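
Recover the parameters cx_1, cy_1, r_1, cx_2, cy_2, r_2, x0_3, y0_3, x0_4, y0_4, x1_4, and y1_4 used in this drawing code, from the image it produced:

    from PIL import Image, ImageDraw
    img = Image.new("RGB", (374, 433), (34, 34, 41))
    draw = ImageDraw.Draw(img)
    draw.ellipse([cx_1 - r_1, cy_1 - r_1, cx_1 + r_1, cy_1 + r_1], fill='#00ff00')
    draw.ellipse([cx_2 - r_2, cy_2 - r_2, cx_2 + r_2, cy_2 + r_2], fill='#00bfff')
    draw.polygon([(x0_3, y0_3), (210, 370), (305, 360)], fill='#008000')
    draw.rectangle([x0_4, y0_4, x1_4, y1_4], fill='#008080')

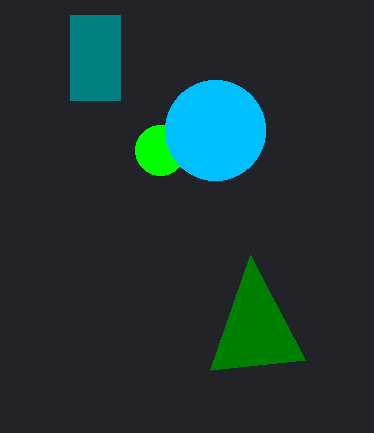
cx_1 = 160
cy_1 = 150
r_1 = 25
cx_2 = 215
cy_2 = 130
r_2 = 50
x0_3 = 250
y0_3 = 255
x0_4 = 70
y0_4 = 15
x1_4 = 120
y1_4 = 100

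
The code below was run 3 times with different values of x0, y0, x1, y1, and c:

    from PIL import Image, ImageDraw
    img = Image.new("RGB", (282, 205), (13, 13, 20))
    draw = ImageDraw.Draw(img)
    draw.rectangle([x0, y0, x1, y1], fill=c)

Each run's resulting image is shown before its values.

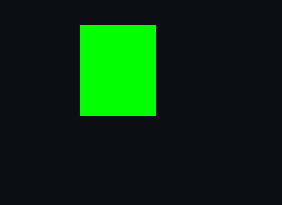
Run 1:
x0 = 80
y0 = 25
x1 = 155
y1 = 115
c = 'lime'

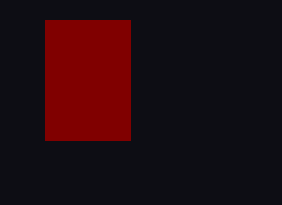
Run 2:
x0 = 45; y0 = 20; x1 = 130; y1 = 140; c = 'maroon'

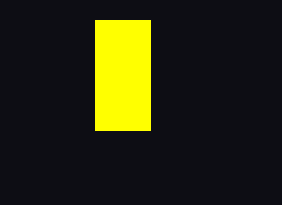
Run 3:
x0 = 95; y0 = 20; x1 = 150; y1 = 130; c = 'yellow'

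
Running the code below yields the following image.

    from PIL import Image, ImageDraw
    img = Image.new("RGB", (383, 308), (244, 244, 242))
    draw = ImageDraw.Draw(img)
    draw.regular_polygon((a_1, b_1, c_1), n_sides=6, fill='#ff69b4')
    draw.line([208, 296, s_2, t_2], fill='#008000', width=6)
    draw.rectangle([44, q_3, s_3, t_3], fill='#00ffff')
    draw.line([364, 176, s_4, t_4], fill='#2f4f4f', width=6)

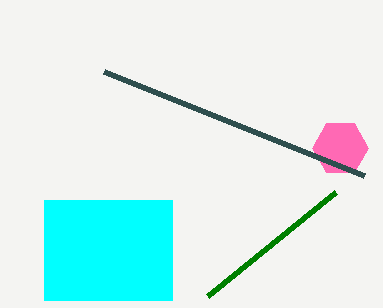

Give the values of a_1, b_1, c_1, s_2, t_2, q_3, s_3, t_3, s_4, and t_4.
a_1 = 340, b_1 = 148, c_1 = 28, s_2 = 336, t_2 = 192, q_3 = 200, s_3 = 172, t_3 = 300, s_4 = 104, t_4 = 72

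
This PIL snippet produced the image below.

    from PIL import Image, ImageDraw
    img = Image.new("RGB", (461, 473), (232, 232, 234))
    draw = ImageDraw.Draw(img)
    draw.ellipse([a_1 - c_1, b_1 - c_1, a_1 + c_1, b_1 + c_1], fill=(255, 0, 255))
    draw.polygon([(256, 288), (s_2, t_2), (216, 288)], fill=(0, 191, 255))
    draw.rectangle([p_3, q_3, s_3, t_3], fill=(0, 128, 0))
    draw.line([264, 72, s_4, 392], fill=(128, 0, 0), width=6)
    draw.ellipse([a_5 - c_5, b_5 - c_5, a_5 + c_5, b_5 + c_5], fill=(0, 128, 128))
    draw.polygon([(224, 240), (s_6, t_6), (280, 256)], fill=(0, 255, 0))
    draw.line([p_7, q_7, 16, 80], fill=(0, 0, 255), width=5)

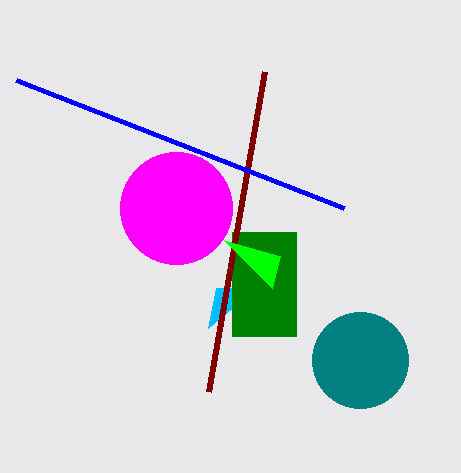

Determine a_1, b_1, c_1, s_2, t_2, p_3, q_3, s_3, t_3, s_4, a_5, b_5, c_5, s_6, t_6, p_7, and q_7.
a_1 = 176, b_1 = 208, c_1 = 56, s_2 = 208, t_2 = 328, p_3 = 232, q_3 = 232, s_3 = 296, t_3 = 336, s_4 = 208, a_5 = 360, b_5 = 360, c_5 = 48, s_6 = 272, t_6 = 288, p_7 = 344, q_7 = 208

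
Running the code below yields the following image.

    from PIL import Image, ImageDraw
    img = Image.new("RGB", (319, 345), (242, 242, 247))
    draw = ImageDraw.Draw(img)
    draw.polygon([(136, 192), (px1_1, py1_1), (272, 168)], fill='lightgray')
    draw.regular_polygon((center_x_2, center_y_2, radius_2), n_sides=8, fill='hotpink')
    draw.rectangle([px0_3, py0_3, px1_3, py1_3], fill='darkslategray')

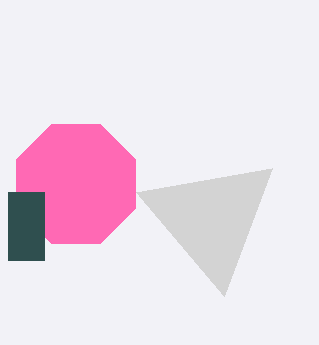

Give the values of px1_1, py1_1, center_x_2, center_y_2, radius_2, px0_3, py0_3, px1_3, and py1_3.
px1_1 = 224; py1_1 = 296; center_x_2 = 76; center_y_2 = 184; radius_2 = 64; px0_3 = 8; py0_3 = 192; px1_3 = 44; py1_3 = 260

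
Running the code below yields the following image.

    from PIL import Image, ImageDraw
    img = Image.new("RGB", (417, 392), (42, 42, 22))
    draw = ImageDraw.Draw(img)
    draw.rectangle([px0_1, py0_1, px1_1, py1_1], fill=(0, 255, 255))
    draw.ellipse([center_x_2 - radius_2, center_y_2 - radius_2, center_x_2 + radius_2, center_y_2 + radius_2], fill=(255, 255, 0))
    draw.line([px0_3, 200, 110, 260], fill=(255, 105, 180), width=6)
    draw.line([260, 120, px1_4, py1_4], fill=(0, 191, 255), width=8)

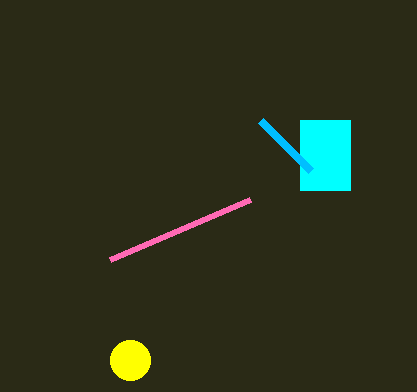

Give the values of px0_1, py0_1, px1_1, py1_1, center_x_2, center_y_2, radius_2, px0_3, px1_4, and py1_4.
px0_1 = 300; py0_1 = 120; px1_1 = 350; py1_1 = 190; center_x_2 = 130; center_y_2 = 360; radius_2 = 20; px0_3 = 250; px1_4 = 310; py1_4 = 170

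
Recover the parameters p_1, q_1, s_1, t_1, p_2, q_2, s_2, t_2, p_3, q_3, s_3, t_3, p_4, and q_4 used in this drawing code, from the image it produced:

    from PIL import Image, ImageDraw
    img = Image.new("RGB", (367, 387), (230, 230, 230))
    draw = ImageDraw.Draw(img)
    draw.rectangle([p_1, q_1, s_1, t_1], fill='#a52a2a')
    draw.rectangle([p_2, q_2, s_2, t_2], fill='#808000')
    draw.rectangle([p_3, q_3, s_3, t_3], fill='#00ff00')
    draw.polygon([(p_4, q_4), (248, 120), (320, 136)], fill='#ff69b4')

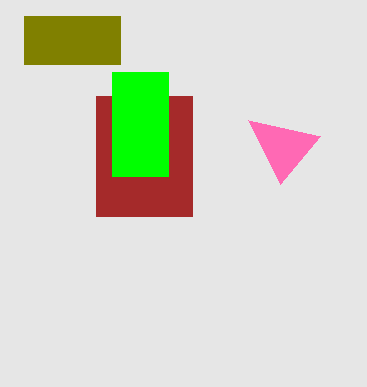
p_1 = 96, q_1 = 96, s_1 = 192, t_1 = 216, p_2 = 24, q_2 = 16, s_2 = 120, t_2 = 64, p_3 = 112, q_3 = 72, s_3 = 168, t_3 = 176, p_4 = 280, q_4 = 184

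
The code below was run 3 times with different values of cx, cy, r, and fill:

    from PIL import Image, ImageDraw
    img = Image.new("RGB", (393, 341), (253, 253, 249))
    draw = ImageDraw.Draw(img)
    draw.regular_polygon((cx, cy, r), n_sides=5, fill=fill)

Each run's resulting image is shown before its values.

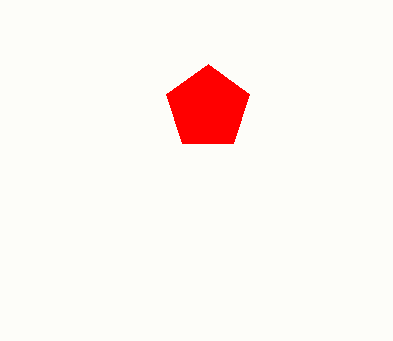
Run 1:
cx = 208, cy = 108, r = 44, fill = 'red'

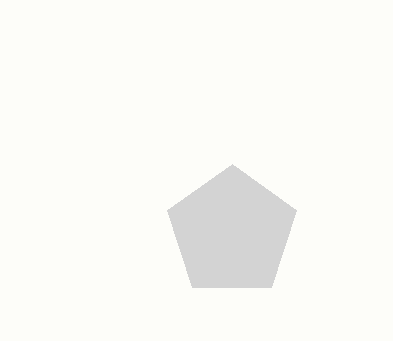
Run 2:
cx = 232, cy = 232, r = 68, fill = 'lightgray'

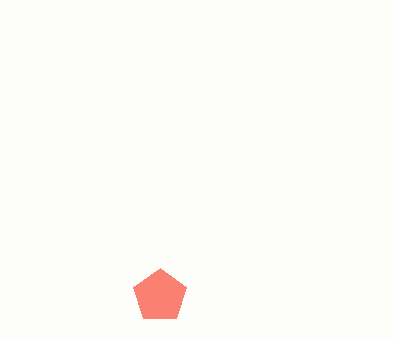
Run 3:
cx = 160; cy = 296; r = 28; fill = 'salmon'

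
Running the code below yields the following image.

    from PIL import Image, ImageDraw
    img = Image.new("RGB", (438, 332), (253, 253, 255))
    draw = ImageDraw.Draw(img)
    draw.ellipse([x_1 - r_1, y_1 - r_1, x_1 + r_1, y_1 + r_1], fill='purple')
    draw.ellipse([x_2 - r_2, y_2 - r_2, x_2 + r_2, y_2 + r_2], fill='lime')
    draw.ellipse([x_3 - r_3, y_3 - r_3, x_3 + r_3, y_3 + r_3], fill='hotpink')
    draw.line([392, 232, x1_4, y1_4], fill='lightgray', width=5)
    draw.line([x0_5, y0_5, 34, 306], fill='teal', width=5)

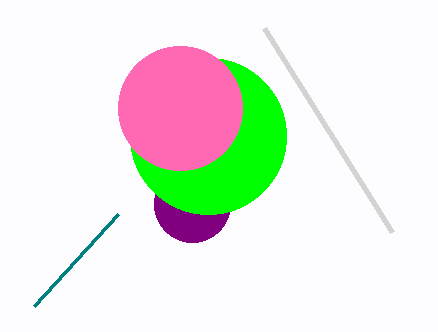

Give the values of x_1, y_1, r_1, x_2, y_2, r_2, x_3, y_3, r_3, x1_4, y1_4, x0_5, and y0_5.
x_1 = 192
y_1 = 204
r_1 = 38
x_2 = 208
y_2 = 136
r_2 = 78
x_3 = 180
y_3 = 108
r_3 = 62
x1_4 = 264
y1_4 = 28
x0_5 = 118
y0_5 = 214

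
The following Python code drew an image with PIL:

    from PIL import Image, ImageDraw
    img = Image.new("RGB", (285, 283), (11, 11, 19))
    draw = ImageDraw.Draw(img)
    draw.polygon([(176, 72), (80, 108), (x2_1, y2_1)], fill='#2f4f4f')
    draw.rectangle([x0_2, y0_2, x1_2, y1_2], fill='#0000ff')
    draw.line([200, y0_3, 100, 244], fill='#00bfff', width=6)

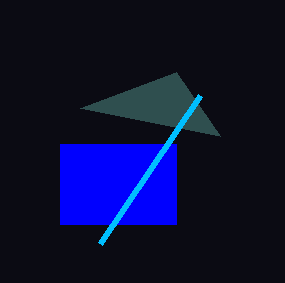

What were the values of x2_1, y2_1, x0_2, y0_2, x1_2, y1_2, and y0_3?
x2_1 = 220, y2_1 = 136, x0_2 = 60, y0_2 = 144, x1_2 = 176, y1_2 = 224, y0_3 = 96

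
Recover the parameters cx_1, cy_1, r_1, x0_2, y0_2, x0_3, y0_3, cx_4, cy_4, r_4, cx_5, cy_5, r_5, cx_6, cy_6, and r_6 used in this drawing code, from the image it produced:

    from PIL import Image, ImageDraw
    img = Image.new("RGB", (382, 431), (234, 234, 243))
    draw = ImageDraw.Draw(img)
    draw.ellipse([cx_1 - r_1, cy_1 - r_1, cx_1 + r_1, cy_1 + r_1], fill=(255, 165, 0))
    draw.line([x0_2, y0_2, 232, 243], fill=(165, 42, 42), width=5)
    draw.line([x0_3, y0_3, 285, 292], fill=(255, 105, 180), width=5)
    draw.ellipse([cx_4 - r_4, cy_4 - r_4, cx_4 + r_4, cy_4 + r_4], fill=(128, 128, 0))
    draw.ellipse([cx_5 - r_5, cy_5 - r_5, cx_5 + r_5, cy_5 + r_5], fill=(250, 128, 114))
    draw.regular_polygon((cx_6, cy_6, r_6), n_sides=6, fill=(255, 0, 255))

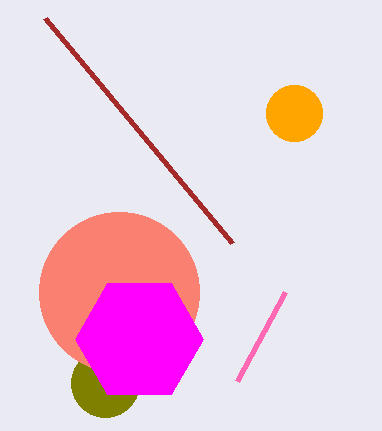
cx_1 = 294
cy_1 = 113
r_1 = 28
x0_2 = 45
y0_2 = 18
x0_3 = 237
y0_3 = 381
cx_4 = 105
cy_4 = 383
r_4 = 34
cx_5 = 119
cy_5 = 292
r_5 = 80
cx_6 = 139
cy_6 = 339
r_6 = 64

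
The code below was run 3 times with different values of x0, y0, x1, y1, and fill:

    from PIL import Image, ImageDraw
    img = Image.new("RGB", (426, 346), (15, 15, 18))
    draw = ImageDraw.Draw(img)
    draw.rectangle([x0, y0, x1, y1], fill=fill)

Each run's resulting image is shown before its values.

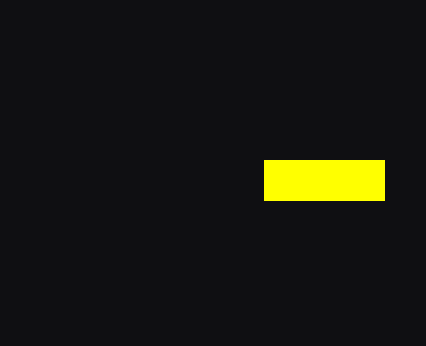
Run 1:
x0 = 264, y0 = 160, x1 = 384, y1 = 200, fill = 'yellow'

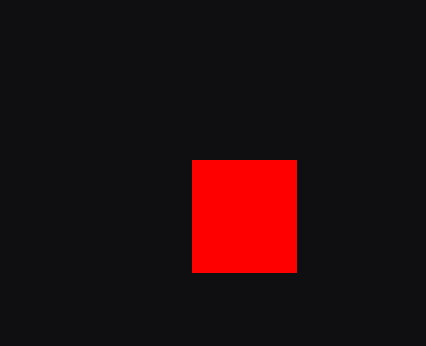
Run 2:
x0 = 192; y0 = 160; x1 = 296; y1 = 272; fill = 'red'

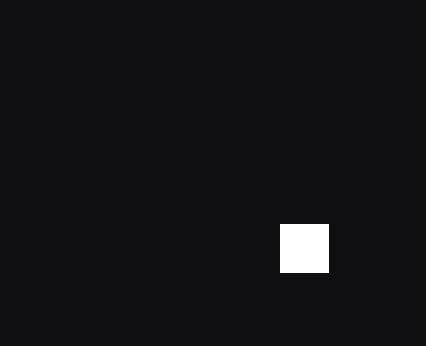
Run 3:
x0 = 280; y0 = 224; x1 = 328; y1 = 272; fill = 'white'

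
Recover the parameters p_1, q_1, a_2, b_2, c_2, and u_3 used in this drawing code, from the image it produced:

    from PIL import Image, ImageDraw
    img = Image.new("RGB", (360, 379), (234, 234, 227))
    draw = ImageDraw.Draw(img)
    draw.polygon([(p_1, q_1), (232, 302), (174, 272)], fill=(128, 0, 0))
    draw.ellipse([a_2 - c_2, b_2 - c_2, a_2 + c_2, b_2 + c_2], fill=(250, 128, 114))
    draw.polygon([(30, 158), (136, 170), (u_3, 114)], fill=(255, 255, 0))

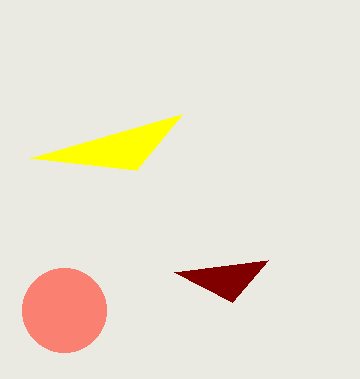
p_1 = 268
q_1 = 260
a_2 = 64
b_2 = 310
c_2 = 42
u_3 = 182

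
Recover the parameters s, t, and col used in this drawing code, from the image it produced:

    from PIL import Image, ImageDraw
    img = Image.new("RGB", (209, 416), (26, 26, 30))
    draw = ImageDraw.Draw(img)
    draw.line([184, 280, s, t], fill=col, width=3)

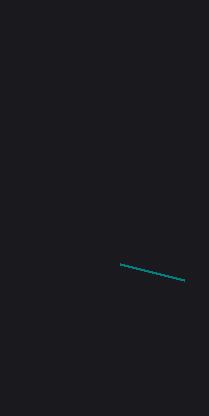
s = 120, t = 264, col = 'teal'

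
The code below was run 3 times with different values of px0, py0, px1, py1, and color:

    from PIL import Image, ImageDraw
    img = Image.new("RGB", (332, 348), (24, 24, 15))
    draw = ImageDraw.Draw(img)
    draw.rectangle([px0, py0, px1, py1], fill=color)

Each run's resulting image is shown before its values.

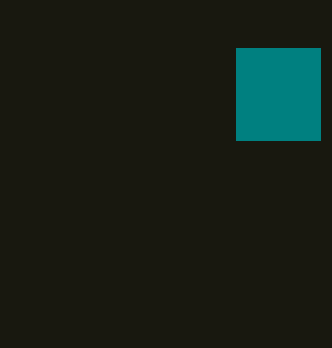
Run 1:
px0 = 236, py0 = 48, px1 = 320, py1 = 140, color = 'teal'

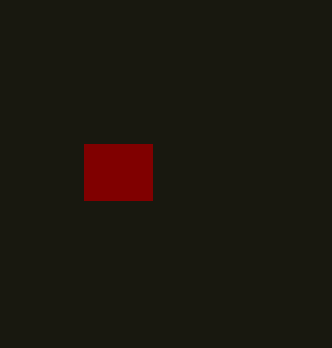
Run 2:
px0 = 84; py0 = 144; px1 = 152; py1 = 200; color = 'maroon'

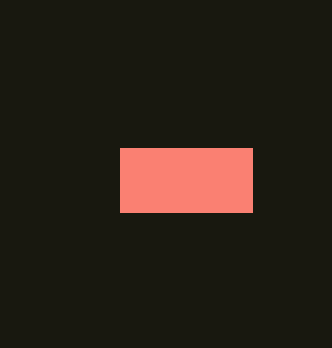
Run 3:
px0 = 120
py0 = 148
px1 = 252
py1 = 212
color = 'salmon'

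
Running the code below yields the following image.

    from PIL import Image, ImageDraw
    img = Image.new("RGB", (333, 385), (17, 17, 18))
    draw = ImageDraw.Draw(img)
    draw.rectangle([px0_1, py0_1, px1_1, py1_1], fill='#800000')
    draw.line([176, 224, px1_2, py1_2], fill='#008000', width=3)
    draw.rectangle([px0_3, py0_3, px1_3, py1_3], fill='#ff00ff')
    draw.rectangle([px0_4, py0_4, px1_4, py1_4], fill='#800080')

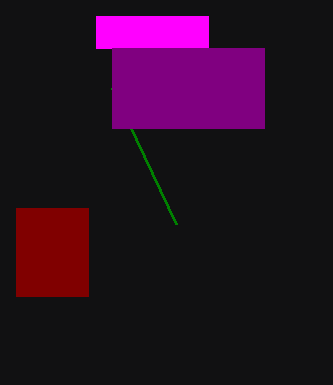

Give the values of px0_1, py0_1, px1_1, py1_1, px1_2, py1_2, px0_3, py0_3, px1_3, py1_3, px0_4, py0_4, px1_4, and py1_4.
px0_1 = 16; py0_1 = 208; px1_1 = 88; py1_1 = 296; px1_2 = 112; py1_2 = 88; px0_3 = 96; py0_3 = 16; px1_3 = 208; py1_3 = 48; px0_4 = 112; py0_4 = 48; px1_4 = 264; py1_4 = 128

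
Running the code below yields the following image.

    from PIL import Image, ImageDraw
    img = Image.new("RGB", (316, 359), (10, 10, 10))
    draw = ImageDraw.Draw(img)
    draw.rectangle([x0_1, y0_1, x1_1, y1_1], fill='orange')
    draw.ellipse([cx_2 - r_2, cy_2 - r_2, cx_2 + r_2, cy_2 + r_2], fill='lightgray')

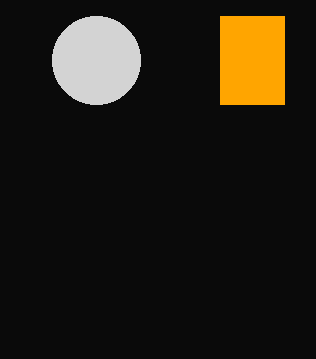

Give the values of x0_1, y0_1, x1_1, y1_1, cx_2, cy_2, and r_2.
x0_1 = 220; y0_1 = 16; x1_1 = 284; y1_1 = 104; cx_2 = 96; cy_2 = 60; r_2 = 44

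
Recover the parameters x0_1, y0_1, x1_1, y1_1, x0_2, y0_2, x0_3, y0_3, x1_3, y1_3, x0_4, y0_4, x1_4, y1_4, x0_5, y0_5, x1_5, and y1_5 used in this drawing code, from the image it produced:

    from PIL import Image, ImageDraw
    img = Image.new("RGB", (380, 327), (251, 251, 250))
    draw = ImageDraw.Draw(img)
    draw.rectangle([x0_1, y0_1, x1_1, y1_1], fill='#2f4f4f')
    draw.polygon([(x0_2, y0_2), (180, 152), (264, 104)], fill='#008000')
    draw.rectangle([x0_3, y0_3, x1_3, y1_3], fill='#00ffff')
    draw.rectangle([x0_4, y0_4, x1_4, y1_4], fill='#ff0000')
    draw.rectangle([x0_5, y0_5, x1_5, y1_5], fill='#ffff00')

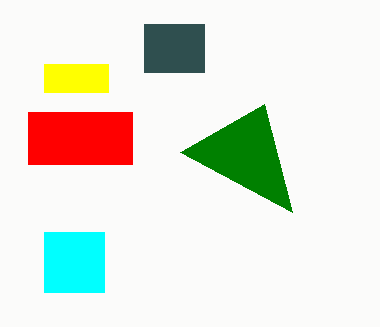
x0_1 = 144
y0_1 = 24
x1_1 = 204
y1_1 = 72
x0_2 = 292
y0_2 = 212
x0_3 = 44
y0_3 = 232
x1_3 = 104
y1_3 = 292
x0_4 = 28
y0_4 = 112
x1_4 = 132
y1_4 = 164
x0_5 = 44
y0_5 = 64
x1_5 = 108
y1_5 = 92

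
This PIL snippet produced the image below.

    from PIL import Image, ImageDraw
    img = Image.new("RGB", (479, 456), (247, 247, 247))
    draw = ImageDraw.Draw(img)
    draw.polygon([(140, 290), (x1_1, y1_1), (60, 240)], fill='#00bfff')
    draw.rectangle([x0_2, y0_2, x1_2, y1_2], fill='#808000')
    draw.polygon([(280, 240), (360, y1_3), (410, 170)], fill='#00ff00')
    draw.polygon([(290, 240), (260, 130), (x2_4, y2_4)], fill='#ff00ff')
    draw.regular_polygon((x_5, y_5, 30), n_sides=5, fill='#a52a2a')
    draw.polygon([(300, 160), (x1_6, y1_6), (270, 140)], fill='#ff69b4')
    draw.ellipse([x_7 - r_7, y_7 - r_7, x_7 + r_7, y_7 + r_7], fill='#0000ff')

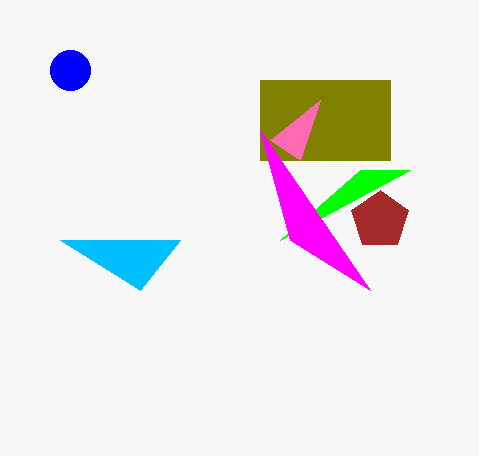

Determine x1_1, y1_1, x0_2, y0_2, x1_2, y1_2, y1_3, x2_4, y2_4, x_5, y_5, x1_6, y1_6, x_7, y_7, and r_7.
x1_1 = 180
y1_1 = 240
x0_2 = 260
y0_2 = 80
x1_2 = 390
y1_2 = 160
y1_3 = 170
x2_4 = 370
y2_4 = 290
x_5 = 380
y_5 = 220
x1_6 = 320
y1_6 = 100
x_7 = 70
y_7 = 70
r_7 = 20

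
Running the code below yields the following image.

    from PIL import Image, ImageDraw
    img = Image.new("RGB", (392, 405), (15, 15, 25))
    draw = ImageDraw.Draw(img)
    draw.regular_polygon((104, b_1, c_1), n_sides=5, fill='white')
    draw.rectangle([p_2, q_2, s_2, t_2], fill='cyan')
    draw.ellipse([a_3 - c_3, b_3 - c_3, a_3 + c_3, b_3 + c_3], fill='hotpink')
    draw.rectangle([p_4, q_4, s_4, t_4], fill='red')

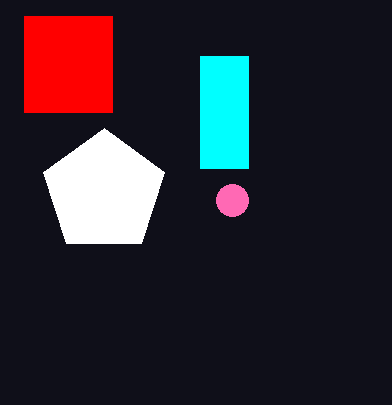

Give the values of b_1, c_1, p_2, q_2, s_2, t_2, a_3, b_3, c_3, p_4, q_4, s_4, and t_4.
b_1 = 192, c_1 = 64, p_2 = 200, q_2 = 56, s_2 = 248, t_2 = 168, a_3 = 232, b_3 = 200, c_3 = 16, p_4 = 24, q_4 = 16, s_4 = 112, t_4 = 112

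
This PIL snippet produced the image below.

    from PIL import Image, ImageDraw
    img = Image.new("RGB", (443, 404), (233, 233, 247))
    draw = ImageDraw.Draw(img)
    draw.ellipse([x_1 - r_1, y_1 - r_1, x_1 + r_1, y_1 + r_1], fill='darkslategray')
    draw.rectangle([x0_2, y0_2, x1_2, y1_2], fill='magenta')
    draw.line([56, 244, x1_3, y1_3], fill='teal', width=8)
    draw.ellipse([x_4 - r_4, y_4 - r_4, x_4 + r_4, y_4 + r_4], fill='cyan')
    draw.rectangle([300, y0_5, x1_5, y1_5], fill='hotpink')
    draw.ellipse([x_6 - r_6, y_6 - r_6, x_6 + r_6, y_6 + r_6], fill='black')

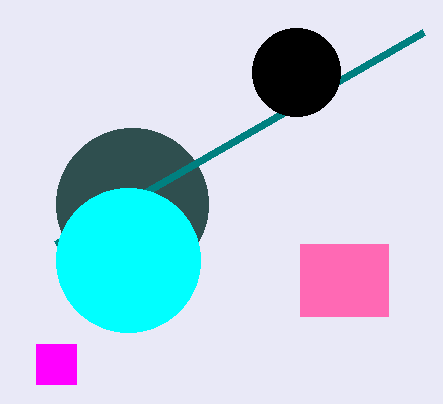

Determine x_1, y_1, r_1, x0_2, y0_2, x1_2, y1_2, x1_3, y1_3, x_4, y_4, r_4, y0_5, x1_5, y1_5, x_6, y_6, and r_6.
x_1 = 132; y_1 = 204; r_1 = 76; x0_2 = 36; y0_2 = 344; x1_2 = 76; y1_2 = 384; x1_3 = 424; y1_3 = 32; x_4 = 128; y_4 = 260; r_4 = 72; y0_5 = 244; x1_5 = 388; y1_5 = 316; x_6 = 296; y_6 = 72; r_6 = 44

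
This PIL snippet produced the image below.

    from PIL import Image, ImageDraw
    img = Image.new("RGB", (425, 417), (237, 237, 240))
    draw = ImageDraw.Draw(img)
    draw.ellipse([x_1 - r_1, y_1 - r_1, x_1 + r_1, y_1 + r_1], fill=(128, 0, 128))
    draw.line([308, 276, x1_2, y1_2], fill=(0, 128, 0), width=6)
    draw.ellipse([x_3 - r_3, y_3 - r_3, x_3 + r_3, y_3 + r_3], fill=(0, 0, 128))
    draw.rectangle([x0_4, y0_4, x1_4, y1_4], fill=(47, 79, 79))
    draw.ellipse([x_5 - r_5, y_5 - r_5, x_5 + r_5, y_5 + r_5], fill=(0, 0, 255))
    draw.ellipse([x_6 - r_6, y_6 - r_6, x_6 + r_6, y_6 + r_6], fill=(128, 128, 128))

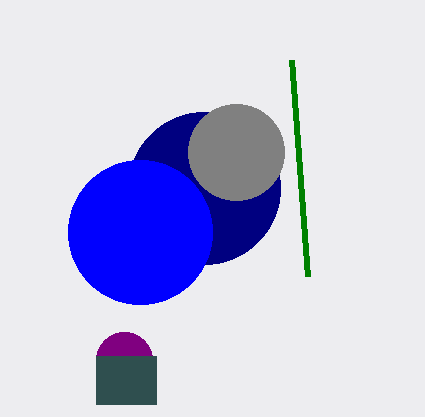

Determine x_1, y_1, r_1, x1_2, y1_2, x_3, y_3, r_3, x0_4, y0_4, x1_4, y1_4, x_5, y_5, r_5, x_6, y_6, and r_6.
x_1 = 124
y_1 = 360
r_1 = 28
x1_2 = 292
y1_2 = 60
x_3 = 204
y_3 = 188
r_3 = 76
x0_4 = 96
y0_4 = 356
x1_4 = 156
y1_4 = 404
x_5 = 140
y_5 = 232
r_5 = 72
x_6 = 236
y_6 = 152
r_6 = 48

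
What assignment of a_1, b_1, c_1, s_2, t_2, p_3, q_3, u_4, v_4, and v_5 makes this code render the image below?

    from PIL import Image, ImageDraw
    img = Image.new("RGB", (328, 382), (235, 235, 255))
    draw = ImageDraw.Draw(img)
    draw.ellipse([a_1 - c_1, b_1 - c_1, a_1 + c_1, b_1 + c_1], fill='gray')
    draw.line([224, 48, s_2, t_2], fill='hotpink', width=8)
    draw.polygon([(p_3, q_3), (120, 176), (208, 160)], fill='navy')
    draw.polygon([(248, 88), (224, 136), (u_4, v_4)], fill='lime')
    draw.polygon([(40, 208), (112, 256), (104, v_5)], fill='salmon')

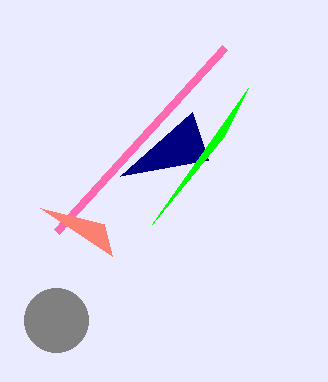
a_1 = 56
b_1 = 320
c_1 = 32
s_2 = 56
t_2 = 232
p_3 = 192
q_3 = 112
u_4 = 152
v_4 = 224
v_5 = 224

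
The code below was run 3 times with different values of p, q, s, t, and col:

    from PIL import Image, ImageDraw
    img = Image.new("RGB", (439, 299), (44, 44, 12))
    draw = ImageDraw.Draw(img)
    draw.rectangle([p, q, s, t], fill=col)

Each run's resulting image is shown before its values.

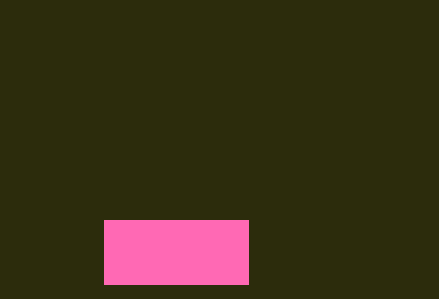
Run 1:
p = 104; q = 220; s = 248; t = 284; col = 'hotpink'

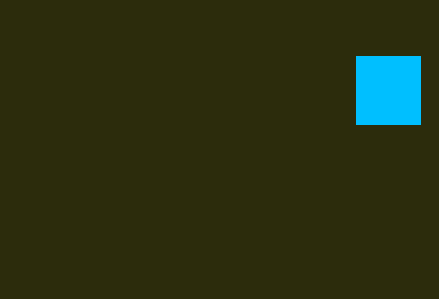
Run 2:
p = 356; q = 56; s = 420; t = 124; col = 'deepskyblue'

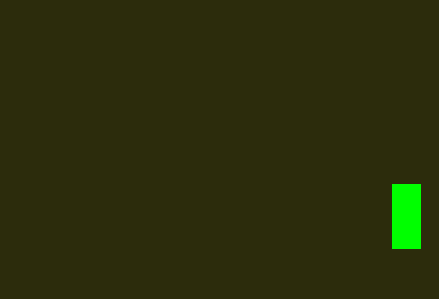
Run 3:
p = 392
q = 184
s = 420
t = 248
col = 'lime'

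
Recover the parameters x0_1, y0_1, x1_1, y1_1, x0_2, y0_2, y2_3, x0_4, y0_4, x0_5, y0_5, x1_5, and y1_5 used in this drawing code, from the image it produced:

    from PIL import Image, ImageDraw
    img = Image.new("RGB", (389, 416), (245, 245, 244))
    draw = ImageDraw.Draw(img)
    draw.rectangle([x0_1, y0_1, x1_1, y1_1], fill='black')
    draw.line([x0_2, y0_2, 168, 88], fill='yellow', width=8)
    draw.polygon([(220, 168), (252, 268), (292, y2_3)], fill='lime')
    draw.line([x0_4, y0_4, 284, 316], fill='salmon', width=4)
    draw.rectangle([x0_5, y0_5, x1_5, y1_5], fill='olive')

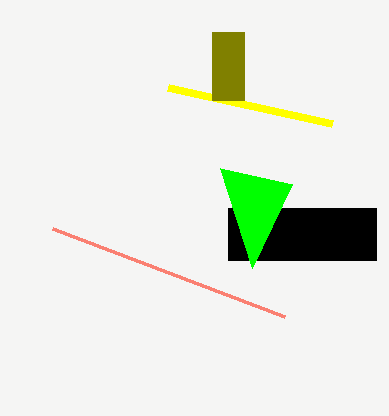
x0_1 = 228; y0_1 = 208; x1_1 = 376; y1_1 = 260; x0_2 = 332; y0_2 = 124; y2_3 = 184; x0_4 = 52; y0_4 = 228; x0_5 = 212; y0_5 = 32; x1_5 = 244; y1_5 = 100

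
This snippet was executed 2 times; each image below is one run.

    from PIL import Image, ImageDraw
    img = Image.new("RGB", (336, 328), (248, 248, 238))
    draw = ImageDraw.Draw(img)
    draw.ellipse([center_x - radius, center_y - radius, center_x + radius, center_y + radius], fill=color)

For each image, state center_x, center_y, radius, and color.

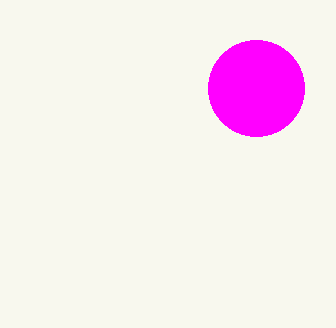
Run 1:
center_x = 256
center_y = 88
radius = 48
color = 'magenta'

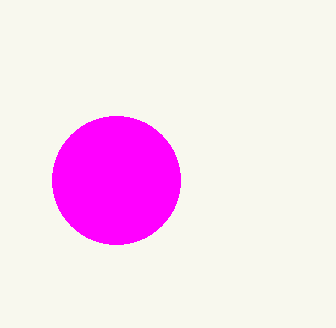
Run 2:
center_x = 116; center_y = 180; radius = 64; color = 'magenta'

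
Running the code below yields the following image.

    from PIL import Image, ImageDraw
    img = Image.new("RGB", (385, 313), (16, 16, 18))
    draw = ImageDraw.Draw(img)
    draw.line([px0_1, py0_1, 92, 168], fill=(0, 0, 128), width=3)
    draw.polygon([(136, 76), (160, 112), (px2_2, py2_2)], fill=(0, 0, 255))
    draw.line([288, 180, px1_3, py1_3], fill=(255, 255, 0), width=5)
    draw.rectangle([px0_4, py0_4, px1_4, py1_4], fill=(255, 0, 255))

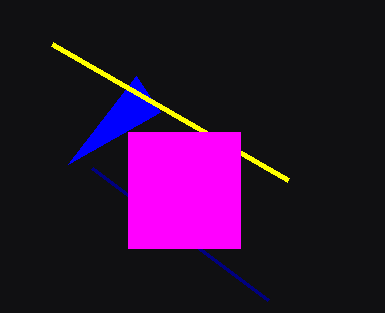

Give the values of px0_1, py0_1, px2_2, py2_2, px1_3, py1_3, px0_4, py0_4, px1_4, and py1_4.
px0_1 = 268; py0_1 = 300; px2_2 = 68; py2_2 = 164; px1_3 = 52; py1_3 = 44; px0_4 = 128; py0_4 = 132; px1_4 = 240; py1_4 = 248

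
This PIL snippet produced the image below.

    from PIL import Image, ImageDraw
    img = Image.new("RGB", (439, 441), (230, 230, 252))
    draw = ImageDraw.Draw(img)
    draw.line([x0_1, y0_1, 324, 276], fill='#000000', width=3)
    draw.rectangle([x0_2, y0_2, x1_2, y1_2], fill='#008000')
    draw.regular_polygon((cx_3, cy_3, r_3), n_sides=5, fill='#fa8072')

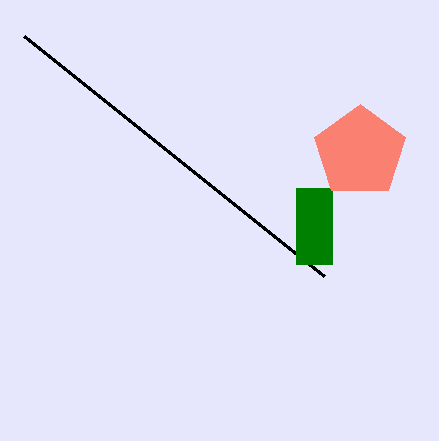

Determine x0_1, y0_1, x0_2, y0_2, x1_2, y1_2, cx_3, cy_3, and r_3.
x0_1 = 24, y0_1 = 36, x0_2 = 296, y0_2 = 188, x1_2 = 332, y1_2 = 264, cx_3 = 360, cy_3 = 152, r_3 = 48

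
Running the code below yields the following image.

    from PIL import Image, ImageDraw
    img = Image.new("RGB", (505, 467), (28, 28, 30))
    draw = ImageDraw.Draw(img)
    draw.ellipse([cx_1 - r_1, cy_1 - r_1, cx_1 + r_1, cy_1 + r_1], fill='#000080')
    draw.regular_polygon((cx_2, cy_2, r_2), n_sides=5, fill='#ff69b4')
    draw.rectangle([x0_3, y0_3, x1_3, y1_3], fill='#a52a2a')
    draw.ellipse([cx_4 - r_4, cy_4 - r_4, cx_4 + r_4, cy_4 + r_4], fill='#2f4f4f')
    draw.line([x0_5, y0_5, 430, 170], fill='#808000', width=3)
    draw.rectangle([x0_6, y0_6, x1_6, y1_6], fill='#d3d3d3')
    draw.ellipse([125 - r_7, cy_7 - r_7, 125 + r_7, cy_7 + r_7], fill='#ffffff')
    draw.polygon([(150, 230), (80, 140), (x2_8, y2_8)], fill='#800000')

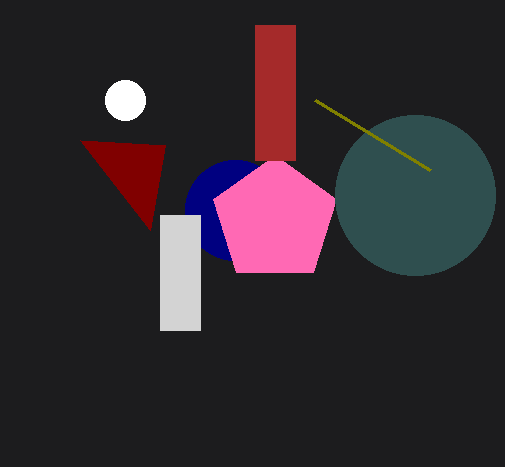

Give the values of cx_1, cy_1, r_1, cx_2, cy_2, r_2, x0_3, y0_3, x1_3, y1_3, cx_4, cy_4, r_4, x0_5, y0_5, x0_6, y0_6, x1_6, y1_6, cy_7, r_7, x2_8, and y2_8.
cx_1 = 235, cy_1 = 210, r_1 = 50, cx_2 = 275, cy_2 = 220, r_2 = 65, x0_3 = 255, y0_3 = 25, x1_3 = 295, y1_3 = 160, cx_4 = 415, cy_4 = 195, r_4 = 80, x0_5 = 315, y0_5 = 100, x0_6 = 160, y0_6 = 215, x1_6 = 200, y1_6 = 330, cy_7 = 100, r_7 = 20, x2_8 = 165, y2_8 = 145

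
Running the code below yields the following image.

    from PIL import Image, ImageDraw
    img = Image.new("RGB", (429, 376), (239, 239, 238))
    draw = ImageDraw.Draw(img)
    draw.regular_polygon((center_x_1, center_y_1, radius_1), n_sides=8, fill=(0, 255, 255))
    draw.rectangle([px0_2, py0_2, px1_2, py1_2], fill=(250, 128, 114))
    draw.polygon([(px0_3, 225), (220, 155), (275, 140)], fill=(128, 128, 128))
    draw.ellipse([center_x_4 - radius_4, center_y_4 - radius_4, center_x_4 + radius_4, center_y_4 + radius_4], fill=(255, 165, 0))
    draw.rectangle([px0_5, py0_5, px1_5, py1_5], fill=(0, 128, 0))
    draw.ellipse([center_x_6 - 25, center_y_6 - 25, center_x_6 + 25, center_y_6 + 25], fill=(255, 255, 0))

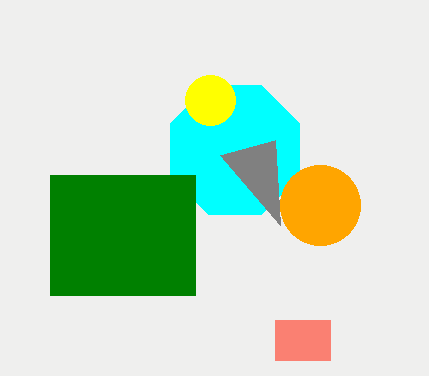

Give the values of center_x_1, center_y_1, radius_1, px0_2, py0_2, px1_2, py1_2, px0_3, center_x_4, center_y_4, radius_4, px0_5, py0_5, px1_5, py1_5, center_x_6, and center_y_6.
center_x_1 = 235
center_y_1 = 150
radius_1 = 70
px0_2 = 275
py0_2 = 320
px1_2 = 330
py1_2 = 360
px0_3 = 280
center_x_4 = 320
center_y_4 = 205
radius_4 = 40
px0_5 = 50
py0_5 = 175
px1_5 = 195
py1_5 = 295
center_x_6 = 210
center_y_6 = 100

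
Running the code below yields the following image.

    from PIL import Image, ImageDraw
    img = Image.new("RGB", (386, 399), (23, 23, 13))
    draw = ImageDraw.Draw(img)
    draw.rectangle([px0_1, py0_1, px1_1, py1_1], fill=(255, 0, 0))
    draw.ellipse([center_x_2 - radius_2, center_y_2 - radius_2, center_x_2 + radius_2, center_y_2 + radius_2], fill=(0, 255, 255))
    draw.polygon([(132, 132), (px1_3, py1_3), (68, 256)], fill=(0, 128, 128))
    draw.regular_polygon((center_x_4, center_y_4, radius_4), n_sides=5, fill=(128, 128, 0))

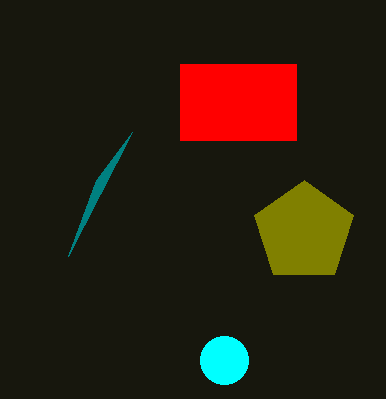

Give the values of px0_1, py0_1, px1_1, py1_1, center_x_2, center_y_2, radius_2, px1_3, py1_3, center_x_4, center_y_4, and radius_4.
px0_1 = 180; py0_1 = 64; px1_1 = 296; py1_1 = 140; center_x_2 = 224; center_y_2 = 360; radius_2 = 24; px1_3 = 96; py1_3 = 180; center_x_4 = 304; center_y_4 = 232; radius_4 = 52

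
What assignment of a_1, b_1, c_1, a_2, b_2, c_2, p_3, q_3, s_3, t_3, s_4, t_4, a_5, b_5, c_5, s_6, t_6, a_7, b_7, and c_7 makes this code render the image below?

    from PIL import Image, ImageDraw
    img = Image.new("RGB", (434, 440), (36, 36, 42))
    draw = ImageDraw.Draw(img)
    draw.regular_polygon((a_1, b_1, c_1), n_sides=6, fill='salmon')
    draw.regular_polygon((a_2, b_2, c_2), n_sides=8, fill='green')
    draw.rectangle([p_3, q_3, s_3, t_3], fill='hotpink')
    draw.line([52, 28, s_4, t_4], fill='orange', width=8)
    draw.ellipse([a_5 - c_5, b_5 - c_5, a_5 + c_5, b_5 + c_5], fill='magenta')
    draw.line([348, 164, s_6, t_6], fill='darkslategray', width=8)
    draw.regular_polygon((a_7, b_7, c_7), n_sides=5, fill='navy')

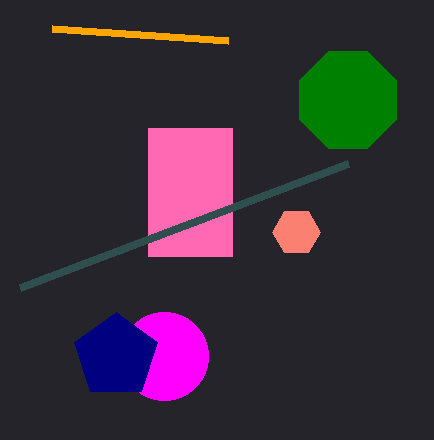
a_1 = 296; b_1 = 232; c_1 = 24; a_2 = 348; b_2 = 100; c_2 = 52; p_3 = 148; q_3 = 128; s_3 = 232; t_3 = 256; s_4 = 228; t_4 = 40; a_5 = 164; b_5 = 356; c_5 = 44; s_6 = 20; t_6 = 288; a_7 = 116; b_7 = 356; c_7 = 44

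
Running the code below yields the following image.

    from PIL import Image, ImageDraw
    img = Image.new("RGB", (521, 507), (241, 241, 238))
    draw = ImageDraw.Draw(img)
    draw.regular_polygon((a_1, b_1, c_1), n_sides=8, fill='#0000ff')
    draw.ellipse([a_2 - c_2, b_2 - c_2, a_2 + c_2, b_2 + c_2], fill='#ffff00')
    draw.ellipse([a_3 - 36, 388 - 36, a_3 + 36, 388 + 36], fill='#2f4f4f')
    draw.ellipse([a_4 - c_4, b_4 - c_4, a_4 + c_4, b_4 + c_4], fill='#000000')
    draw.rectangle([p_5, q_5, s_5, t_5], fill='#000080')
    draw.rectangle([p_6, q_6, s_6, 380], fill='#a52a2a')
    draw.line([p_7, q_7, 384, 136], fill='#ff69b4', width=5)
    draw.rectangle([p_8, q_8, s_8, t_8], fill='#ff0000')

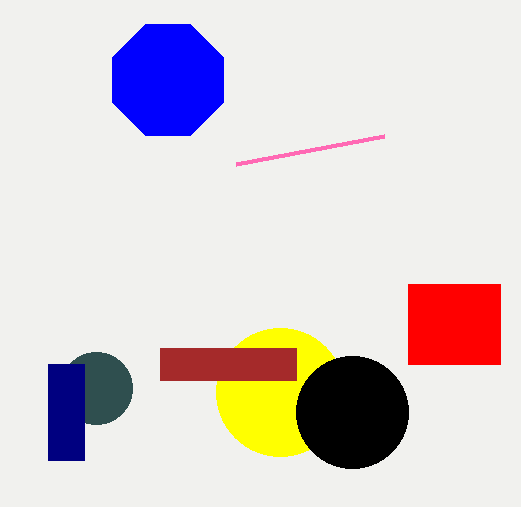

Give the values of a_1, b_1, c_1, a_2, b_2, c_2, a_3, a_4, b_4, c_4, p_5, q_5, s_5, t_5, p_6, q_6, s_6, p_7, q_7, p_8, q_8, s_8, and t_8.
a_1 = 168, b_1 = 80, c_1 = 60, a_2 = 280, b_2 = 392, c_2 = 64, a_3 = 96, a_4 = 352, b_4 = 412, c_4 = 56, p_5 = 48, q_5 = 364, s_5 = 84, t_5 = 460, p_6 = 160, q_6 = 348, s_6 = 296, p_7 = 236, q_7 = 164, p_8 = 408, q_8 = 284, s_8 = 500, t_8 = 364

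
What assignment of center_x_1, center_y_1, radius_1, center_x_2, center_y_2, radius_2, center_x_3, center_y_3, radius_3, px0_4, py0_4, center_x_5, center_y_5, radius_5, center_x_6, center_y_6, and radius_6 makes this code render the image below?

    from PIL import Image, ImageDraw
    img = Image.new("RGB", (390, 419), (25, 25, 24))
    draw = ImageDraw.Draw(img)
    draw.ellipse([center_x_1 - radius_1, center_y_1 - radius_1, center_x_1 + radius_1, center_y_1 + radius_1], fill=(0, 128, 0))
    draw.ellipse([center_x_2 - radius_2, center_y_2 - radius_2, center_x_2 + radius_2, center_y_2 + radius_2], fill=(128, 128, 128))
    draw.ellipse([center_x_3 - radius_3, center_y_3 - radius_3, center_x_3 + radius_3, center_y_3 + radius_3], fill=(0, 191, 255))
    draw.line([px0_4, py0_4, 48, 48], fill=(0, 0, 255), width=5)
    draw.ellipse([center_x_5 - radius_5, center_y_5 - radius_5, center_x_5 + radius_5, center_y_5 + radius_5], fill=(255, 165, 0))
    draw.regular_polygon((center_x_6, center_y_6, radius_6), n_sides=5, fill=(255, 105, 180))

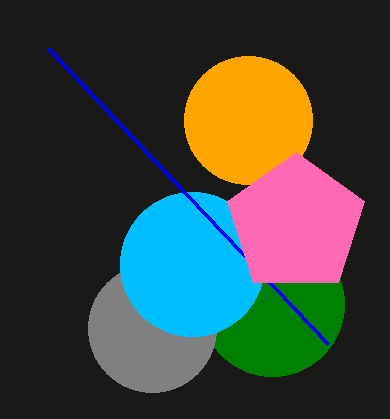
center_x_1 = 272; center_y_1 = 304; radius_1 = 72; center_x_2 = 152; center_y_2 = 328; radius_2 = 64; center_x_3 = 192; center_y_3 = 264; radius_3 = 72; px0_4 = 328; py0_4 = 344; center_x_5 = 248; center_y_5 = 120; radius_5 = 64; center_x_6 = 296; center_y_6 = 224; radius_6 = 72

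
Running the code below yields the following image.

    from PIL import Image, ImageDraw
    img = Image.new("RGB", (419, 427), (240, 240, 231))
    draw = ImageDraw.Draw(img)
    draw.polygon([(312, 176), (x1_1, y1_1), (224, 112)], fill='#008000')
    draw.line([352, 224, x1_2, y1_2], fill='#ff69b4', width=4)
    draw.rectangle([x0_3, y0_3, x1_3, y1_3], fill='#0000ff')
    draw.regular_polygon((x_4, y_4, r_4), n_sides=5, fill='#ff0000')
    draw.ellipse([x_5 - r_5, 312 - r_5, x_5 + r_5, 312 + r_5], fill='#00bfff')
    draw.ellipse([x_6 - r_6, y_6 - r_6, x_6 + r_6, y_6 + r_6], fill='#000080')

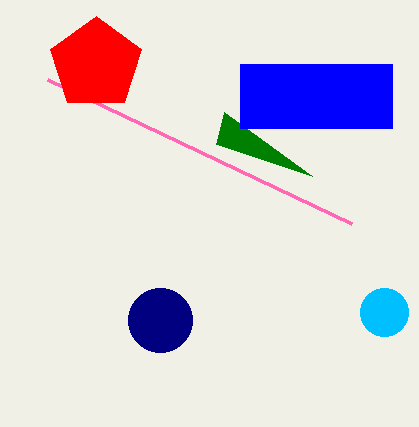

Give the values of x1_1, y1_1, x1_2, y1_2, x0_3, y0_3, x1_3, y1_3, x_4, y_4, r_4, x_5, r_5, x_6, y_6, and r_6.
x1_1 = 216
y1_1 = 144
x1_2 = 48
y1_2 = 80
x0_3 = 240
y0_3 = 64
x1_3 = 392
y1_3 = 128
x_4 = 96
y_4 = 64
r_4 = 48
x_5 = 384
r_5 = 24
x_6 = 160
y_6 = 320
r_6 = 32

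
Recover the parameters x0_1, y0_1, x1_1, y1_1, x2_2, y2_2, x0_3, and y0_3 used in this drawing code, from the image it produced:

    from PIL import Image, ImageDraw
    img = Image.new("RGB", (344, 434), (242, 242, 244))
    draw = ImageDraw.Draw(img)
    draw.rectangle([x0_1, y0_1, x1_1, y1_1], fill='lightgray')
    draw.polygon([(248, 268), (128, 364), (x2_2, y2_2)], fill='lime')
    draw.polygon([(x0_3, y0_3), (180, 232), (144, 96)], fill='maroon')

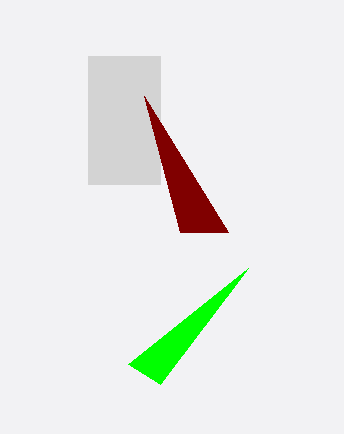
x0_1 = 88
y0_1 = 56
x1_1 = 160
y1_1 = 184
x2_2 = 160
y2_2 = 384
x0_3 = 228
y0_3 = 232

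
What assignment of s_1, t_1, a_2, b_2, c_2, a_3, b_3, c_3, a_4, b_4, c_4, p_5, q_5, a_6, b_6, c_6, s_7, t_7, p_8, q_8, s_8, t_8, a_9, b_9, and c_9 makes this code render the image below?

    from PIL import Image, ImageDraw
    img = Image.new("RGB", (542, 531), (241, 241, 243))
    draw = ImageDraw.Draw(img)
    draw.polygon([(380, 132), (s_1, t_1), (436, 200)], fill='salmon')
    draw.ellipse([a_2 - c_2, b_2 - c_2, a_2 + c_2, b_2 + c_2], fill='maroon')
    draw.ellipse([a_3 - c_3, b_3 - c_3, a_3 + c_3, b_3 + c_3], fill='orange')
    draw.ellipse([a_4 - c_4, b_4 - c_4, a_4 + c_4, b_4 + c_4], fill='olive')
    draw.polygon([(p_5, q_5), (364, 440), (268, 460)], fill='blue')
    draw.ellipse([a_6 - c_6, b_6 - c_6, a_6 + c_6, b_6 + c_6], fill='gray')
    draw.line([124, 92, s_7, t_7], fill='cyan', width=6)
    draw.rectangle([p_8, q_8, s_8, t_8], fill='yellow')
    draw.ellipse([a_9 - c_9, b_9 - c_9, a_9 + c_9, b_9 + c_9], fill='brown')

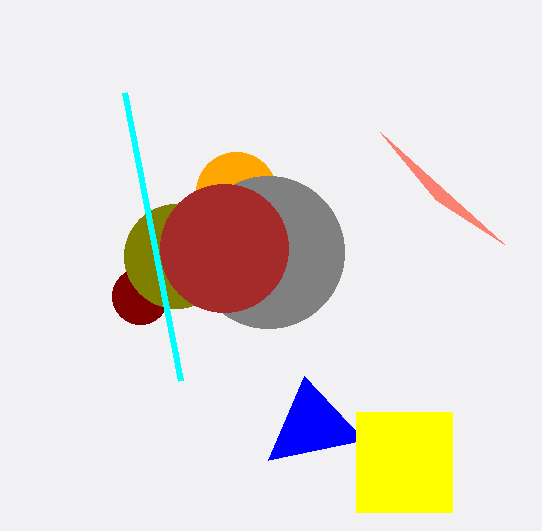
s_1 = 504; t_1 = 244; a_2 = 140; b_2 = 296; c_2 = 28; a_3 = 236; b_3 = 192; c_3 = 40; a_4 = 176; b_4 = 256; c_4 = 52; p_5 = 304; q_5 = 376; a_6 = 268; b_6 = 252; c_6 = 76; s_7 = 180; t_7 = 380; p_8 = 356; q_8 = 412; s_8 = 452; t_8 = 512; a_9 = 224; b_9 = 248; c_9 = 64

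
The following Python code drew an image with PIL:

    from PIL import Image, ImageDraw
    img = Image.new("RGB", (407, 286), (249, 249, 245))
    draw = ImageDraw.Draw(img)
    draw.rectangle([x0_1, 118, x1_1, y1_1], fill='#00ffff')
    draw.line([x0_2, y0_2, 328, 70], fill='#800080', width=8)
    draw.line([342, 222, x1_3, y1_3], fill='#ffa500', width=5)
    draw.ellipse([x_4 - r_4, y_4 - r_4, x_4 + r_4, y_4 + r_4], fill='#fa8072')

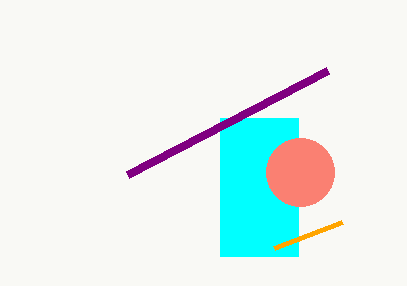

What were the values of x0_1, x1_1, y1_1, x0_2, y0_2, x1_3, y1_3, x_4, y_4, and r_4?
x0_1 = 220; x1_1 = 298; y1_1 = 256; x0_2 = 128; y0_2 = 174; x1_3 = 274; y1_3 = 248; x_4 = 300; y_4 = 172; r_4 = 34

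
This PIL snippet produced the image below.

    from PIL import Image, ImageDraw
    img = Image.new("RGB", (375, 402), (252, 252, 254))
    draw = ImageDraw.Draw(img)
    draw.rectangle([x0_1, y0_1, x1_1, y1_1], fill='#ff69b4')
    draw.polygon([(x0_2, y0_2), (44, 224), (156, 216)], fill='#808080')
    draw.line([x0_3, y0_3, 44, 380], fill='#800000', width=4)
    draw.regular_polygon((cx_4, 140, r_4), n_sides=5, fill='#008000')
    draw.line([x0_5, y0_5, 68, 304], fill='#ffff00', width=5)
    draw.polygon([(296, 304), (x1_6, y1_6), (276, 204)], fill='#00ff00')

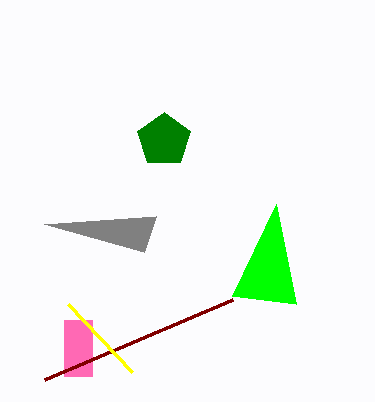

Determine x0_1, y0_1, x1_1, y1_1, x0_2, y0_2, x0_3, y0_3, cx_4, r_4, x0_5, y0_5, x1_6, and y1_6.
x0_1 = 64
y0_1 = 320
x1_1 = 92
y1_1 = 376
x0_2 = 144
y0_2 = 252
x0_3 = 232
y0_3 = 300
cx_4 = 164
r_4 = 28
x0_5 = 132
y0_5 = 372
x1_6 = 232
y1_6 = 296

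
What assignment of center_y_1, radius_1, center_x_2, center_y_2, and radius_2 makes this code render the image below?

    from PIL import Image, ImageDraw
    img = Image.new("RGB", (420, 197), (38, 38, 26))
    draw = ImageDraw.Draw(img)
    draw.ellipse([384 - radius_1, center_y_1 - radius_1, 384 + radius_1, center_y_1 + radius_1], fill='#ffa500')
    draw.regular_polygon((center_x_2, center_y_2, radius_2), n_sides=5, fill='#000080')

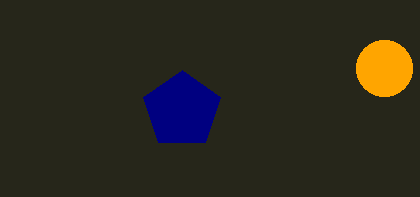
center_y_1 = 68, radius_1 = 28, center_x_2 = 182, center_y_2 = 110, radius_2 = 40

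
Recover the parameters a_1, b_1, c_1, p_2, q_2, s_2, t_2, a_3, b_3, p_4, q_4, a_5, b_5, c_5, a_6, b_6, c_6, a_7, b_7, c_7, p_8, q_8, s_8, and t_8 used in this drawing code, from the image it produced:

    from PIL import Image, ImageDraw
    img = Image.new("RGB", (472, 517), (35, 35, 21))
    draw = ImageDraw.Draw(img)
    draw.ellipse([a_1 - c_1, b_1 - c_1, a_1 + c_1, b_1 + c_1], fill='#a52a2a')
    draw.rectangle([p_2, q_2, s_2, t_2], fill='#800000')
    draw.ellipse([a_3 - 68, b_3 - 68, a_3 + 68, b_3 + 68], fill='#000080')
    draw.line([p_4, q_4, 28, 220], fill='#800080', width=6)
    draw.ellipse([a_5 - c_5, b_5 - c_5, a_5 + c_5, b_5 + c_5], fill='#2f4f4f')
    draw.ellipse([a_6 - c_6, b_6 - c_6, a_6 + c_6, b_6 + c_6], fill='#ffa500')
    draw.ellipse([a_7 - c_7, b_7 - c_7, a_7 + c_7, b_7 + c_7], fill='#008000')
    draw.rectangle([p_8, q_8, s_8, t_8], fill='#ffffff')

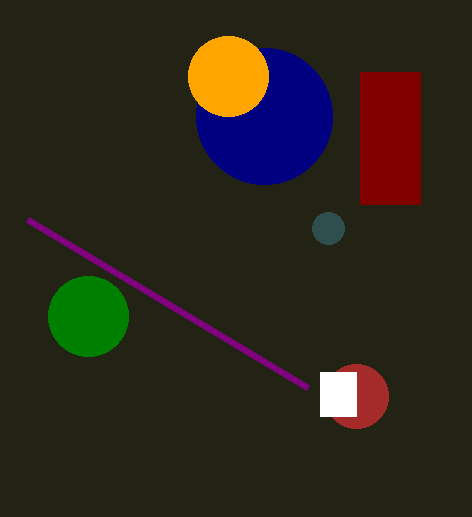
a_1 = 356
b_1 = 396
c_1 = 32
p_2 = 360
q_2 = 72
s_2 = 420
t_2 = 204
a_3 = 264
b_3 = 116
p_4 = 308
q_4 = 388
a_5 = 328
b_5 = 228
c_5 = 16
a_6 = 228
b_6 = 76
c_6 = 40
a_7 = 88
b_7 = 316
c_7 = 40
p_8 = 320
q_8 = 372
s_8 = 356
t_8 = 416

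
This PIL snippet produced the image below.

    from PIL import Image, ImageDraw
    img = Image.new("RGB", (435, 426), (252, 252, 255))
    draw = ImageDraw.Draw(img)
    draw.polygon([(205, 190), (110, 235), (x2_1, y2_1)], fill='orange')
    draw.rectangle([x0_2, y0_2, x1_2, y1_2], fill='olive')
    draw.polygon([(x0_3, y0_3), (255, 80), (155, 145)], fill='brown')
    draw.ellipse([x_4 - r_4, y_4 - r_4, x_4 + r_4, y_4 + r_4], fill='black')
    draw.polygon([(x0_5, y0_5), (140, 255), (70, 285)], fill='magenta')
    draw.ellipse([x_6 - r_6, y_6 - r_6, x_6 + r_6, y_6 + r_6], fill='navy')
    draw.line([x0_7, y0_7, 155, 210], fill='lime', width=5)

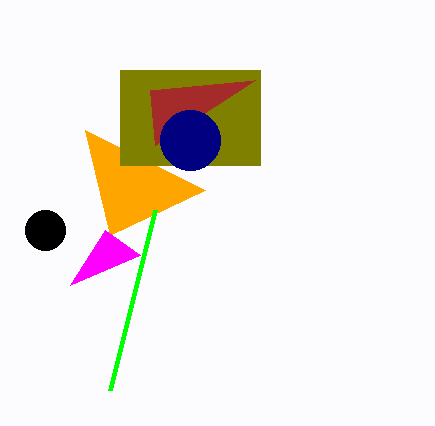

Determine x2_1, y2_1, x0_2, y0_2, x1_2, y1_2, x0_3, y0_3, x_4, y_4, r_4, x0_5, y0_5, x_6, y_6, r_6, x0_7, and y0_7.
x2_1 = 85; y2_1 = 130; x0_2 = 120; y0_2 = 70; x1_2 = 260; y1_2 = 165; x0_3 = 150; y0_3 = 90; x_4 = 45; y_4 = 230; r_4 = 20; x0_5 = 105; y0_5 = 230; x_6 = 190; y_6 = 140; r_6 = 30; x0_7 = 110; y0_7 = 390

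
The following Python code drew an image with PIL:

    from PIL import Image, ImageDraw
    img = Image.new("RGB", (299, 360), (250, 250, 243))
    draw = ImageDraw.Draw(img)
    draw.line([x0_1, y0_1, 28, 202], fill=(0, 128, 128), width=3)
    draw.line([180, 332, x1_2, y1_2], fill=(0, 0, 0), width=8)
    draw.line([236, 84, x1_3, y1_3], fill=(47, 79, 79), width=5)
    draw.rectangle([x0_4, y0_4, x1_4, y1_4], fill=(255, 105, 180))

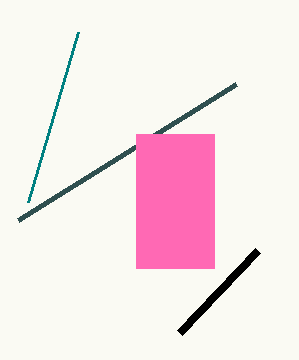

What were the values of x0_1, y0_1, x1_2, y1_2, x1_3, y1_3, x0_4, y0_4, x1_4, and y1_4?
x0_1 = 78
y0_1 = 32
x1_2 = 258
y1_2 = 250
x1_3 = 18
y1_3 = 220
x0_4 = 136
y0_4 = 134
x1_4 = 214
y1_4 = 268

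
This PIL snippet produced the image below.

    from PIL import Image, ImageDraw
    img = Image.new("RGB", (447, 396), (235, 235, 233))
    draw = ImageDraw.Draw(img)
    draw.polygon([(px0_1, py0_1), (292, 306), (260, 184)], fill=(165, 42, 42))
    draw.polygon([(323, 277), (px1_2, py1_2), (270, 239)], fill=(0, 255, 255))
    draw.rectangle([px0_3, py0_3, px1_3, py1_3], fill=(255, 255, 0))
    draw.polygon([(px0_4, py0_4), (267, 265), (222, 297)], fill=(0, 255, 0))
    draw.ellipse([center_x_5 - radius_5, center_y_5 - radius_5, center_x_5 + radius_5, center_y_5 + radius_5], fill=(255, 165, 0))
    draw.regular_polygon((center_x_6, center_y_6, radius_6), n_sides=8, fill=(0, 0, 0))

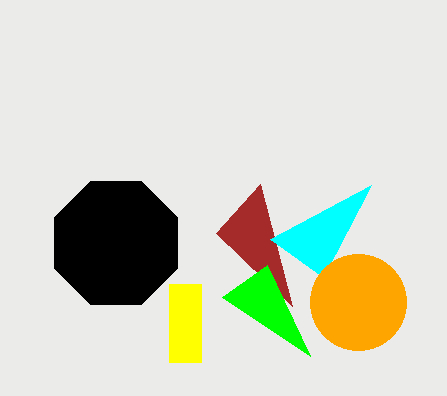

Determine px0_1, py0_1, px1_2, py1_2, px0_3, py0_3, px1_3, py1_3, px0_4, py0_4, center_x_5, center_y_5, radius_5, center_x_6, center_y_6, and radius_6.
px0_1 = 216; py0_1 = 233; px1_2 = 371; py1_2 = 185; px0_3 = 169; py0_3 = 284; px1_3 = 201; py1_3 = 362; px0_4 = 310; py0_4 = 356; center_x_5 = 358; center_y_5 = 302; radius_5 = 48; center_x_6 = 116; center_y_6 = 243; radius_6 = 67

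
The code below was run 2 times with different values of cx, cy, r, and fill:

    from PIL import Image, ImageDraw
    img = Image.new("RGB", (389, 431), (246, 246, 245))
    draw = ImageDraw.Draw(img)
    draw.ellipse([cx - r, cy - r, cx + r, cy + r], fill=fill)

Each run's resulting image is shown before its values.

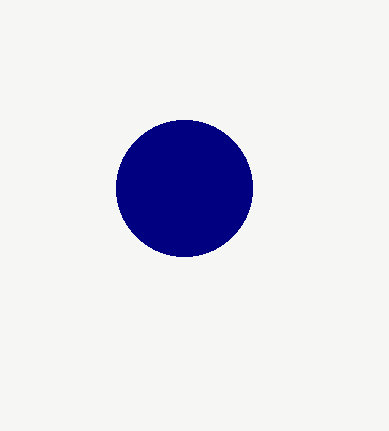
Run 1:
cx = 184, cy = 188, r = 68, fill = 'navy'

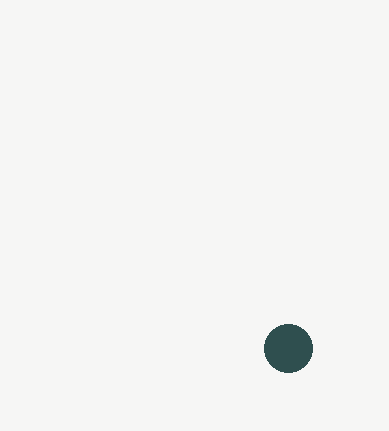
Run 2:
cx = 288, cy = 348, r = 24, fill = 'darkslategray'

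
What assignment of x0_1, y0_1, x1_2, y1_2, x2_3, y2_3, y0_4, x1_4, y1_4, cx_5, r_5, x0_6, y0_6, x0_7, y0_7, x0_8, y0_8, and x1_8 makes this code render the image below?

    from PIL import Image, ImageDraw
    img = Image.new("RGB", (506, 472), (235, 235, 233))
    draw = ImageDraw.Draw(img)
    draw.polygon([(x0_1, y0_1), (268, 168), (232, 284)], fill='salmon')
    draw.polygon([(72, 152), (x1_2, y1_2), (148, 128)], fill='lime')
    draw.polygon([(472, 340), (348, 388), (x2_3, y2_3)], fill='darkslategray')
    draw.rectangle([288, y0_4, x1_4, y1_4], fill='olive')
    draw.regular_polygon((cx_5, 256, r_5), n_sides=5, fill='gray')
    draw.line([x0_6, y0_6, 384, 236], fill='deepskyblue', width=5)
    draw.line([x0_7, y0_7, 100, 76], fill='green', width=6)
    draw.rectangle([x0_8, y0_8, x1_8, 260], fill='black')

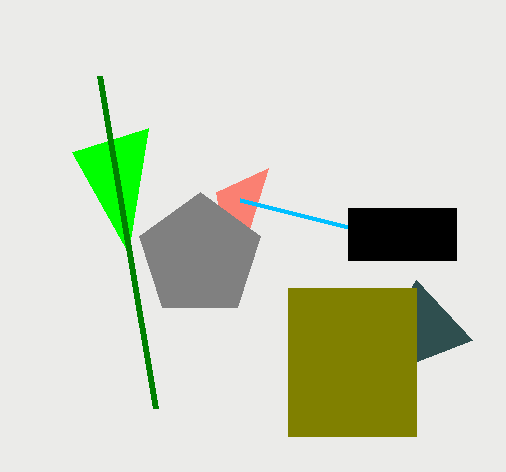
x0_1 = 216; y0_1 = 192; x1_2 = 128; y1_2 = 252; x2_3 = 416; y2_3 = 280; y0_4 = 288; x1_4 = 416; y1_4 = 436; cx_5 = 200; r_5 = 64; x0_6 = 240; y0_6 = 200; x0_7 = 156; y0_7 = 408; x0_8 = 348; y0_8 = 208; x1_8 = 456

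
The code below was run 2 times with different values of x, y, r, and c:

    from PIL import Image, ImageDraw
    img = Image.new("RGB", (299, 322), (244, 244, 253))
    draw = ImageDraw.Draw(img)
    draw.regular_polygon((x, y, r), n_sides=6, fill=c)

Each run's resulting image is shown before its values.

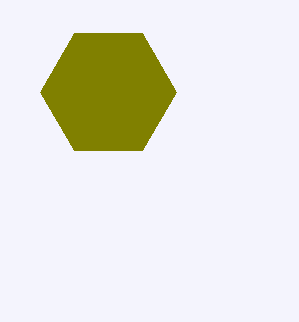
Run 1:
x = 108, y = 92, r = 68, c = 'olive'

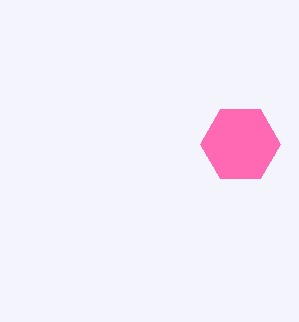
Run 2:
x = 240
y = 144
r = 40
c = 'hotpink'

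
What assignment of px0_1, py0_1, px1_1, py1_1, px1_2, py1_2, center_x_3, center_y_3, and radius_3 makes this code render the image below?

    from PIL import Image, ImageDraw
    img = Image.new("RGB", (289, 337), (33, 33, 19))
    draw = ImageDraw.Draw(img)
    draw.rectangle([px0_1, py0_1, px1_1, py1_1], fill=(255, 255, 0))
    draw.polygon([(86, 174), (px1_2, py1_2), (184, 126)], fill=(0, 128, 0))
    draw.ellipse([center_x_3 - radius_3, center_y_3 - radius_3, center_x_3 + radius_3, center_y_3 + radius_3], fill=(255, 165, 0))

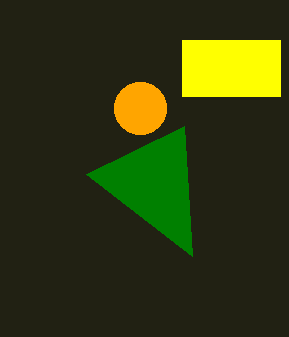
px0_1 = 182, py0_1 = 40, px1_1 = 280, py1_1 = 96, px1_2 = 192, py1_2 = 256, center_x_3 = 140, center_y_3 = 108, radius_3 = 26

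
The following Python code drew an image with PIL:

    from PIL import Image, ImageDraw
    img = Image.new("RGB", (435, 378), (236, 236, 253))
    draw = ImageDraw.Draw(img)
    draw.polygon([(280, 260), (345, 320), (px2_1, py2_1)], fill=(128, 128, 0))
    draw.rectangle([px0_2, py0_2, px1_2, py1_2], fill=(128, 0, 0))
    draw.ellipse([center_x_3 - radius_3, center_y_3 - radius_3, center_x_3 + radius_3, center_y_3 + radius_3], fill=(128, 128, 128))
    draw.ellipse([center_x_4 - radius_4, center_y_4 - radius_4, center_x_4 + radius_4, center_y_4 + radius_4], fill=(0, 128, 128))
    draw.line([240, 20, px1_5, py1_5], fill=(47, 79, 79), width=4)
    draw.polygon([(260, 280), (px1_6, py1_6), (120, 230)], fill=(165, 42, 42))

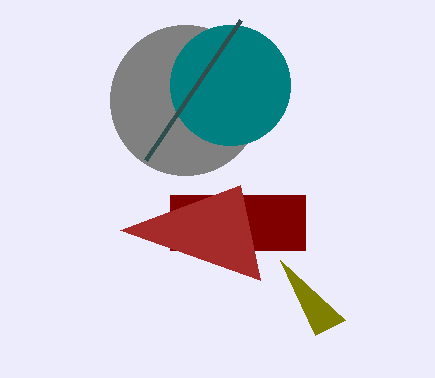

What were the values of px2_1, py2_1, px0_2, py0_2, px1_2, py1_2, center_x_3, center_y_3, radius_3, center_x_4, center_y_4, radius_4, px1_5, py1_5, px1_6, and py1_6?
px2_1 = 315; py2_1 = 335; px0_2 = 170; py0_2 = 195; px1_2 = 305; py1_2 = 250; center_x_3 = 185; center_y_3 = 100; radius_3 = 75; center_x_4 = 230; center_y_4 = 85; radius_4 = 60; px1_5 = 145; py1_5 = 160; px1_6 = 240; py1_6 = 185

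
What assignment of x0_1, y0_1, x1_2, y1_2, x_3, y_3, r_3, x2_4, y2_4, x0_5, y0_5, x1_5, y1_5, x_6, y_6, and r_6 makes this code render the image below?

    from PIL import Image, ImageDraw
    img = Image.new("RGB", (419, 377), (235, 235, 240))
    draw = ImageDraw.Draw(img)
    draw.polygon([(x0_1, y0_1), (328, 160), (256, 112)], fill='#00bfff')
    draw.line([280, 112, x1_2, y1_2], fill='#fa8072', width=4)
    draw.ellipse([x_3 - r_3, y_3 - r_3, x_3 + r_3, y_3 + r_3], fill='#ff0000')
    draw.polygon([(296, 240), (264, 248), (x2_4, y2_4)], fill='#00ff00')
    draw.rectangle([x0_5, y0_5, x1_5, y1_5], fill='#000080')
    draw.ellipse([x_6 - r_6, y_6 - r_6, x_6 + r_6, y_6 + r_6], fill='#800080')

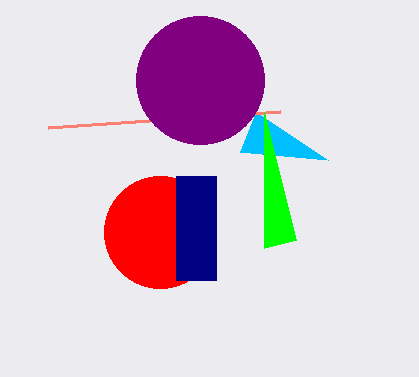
x0_1 = 240
y0_1 = 152
x1_2 = 48
y1_2 = 128
x_3 = 160
y_3 = 232
r_3 = 56
x2_4 = 264
y2_4 = 112
x0_5 = 176
y0_5 = 176
x1_5 = 216
y1_5 = 280
x_6 = 200
y_6 = 80
r_6 = 64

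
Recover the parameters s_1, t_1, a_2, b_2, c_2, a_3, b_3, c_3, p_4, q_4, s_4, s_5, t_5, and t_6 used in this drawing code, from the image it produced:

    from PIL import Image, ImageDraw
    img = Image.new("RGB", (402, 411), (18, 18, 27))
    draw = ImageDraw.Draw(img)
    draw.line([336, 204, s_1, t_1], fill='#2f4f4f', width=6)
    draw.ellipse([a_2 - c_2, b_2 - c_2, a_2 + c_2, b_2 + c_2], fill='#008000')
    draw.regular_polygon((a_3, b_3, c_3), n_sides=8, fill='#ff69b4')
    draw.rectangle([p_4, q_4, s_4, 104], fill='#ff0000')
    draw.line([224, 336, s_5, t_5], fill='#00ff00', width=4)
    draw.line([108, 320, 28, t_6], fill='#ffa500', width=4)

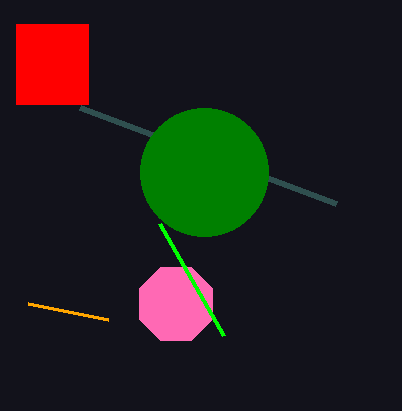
s_1 = 80, t_1 = 108, a_2 = 204, b_2 = 172, c_2 = 64, a_3 = 176, b_3 = 304, c_3 = 40, p_4 = 16, q_4 = 24, s_4 = 88, s_5 = 160, t_5 = 224, t_6 = 304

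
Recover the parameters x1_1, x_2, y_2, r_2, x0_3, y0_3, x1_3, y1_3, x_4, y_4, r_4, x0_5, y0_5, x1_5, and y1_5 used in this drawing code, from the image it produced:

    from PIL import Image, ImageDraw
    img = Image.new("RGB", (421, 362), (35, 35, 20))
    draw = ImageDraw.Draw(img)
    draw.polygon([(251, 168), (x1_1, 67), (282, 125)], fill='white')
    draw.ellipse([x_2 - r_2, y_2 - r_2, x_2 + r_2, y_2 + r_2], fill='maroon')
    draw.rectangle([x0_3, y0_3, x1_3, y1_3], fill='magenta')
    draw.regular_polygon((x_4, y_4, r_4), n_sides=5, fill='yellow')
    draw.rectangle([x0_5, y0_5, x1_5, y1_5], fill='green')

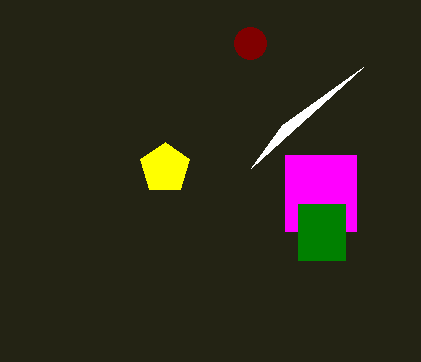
x1_1 = 363
x_2 = 250
y_2 = 43
r_2 = 16
x0_3 = 285
y0_3 = 155
x1_3 = 356
y1_3 = 231
x_4 = 165
y_4 = 168
r_4 = 26
x0_5 = 298
y0_5 = 204
x1_5 = 345
y1_5 = 260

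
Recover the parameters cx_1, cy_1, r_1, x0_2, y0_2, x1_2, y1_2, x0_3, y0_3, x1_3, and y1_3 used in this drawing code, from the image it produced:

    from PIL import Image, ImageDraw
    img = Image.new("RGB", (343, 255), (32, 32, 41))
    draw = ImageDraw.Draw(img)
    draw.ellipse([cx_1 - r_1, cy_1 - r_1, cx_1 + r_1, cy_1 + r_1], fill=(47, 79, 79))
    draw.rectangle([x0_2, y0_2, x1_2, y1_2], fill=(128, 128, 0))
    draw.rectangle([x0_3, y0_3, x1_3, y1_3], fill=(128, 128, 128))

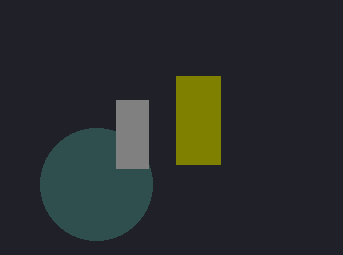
cx_1 = 96
cy_1 = 184
r_1 = 56
x0_2 = 176
y0_2 = 76
x1_2 = 220
y1_2 = 164
x0_3 = 116
y0_3 = 100
x1_3 = 148
y1_3 = 168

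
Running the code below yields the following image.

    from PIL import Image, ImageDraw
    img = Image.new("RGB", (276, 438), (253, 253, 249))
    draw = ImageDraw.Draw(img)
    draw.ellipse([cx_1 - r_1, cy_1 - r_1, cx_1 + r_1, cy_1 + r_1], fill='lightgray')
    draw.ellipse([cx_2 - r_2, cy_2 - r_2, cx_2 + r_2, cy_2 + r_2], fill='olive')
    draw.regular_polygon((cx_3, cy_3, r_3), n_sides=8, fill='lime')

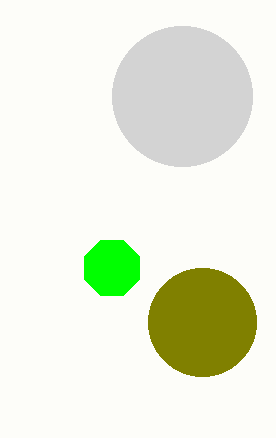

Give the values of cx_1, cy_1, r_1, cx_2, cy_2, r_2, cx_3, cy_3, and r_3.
cx_1 = 182
cy_1 = 96
r_1 = 70
cx_2 = 202
cy_2 = 322
r_2 = 54
cx_3 = 112
cy_3 = 268
r_3 = 30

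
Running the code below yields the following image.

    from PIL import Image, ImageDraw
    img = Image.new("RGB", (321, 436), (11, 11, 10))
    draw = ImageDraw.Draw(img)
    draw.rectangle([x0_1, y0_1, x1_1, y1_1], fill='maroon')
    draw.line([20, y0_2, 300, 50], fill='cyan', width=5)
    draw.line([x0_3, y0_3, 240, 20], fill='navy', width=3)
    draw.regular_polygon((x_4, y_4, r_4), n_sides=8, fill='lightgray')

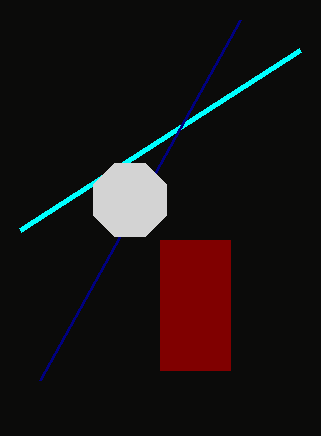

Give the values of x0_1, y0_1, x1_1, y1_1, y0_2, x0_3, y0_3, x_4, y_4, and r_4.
x0_1 = 160; y0_1 = 240; x1_1 = 230; y1_1 = 370; y0_2 = 230; x0_3 = 40; y0_3 = 380; x_4 = 130; y_4 = 200; r_4 = 40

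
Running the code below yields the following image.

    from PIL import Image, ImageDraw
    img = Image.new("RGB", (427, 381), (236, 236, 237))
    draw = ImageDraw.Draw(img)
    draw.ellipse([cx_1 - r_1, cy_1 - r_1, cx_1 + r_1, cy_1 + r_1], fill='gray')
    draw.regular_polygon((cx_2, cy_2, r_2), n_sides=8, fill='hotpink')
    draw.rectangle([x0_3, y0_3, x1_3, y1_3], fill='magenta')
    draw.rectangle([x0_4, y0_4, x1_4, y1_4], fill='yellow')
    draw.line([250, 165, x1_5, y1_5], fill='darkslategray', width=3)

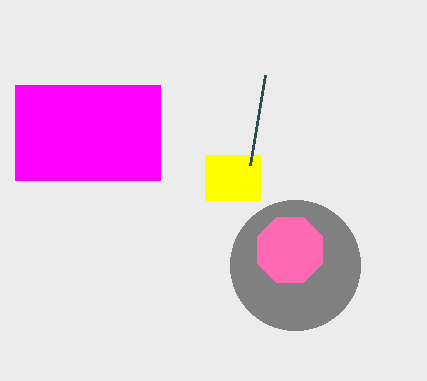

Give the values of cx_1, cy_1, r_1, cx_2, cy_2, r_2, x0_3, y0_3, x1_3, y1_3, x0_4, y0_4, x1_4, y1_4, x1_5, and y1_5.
cx_1 = 295
cy_1 = 265
r_1 = 65
cx_2 = 290
cy_2 = 250
r_2 = 35
x0_3 = 15
y0_3 = 85
x1_3 = 160
y1_3 = 180
x0_4 = 205
y0_4 = 155
x1_4 = 260
y1_4 = 200
x1_5 = 265
y1_5 = 75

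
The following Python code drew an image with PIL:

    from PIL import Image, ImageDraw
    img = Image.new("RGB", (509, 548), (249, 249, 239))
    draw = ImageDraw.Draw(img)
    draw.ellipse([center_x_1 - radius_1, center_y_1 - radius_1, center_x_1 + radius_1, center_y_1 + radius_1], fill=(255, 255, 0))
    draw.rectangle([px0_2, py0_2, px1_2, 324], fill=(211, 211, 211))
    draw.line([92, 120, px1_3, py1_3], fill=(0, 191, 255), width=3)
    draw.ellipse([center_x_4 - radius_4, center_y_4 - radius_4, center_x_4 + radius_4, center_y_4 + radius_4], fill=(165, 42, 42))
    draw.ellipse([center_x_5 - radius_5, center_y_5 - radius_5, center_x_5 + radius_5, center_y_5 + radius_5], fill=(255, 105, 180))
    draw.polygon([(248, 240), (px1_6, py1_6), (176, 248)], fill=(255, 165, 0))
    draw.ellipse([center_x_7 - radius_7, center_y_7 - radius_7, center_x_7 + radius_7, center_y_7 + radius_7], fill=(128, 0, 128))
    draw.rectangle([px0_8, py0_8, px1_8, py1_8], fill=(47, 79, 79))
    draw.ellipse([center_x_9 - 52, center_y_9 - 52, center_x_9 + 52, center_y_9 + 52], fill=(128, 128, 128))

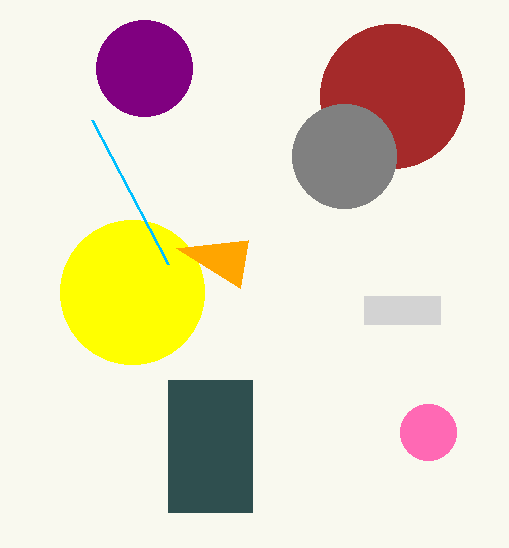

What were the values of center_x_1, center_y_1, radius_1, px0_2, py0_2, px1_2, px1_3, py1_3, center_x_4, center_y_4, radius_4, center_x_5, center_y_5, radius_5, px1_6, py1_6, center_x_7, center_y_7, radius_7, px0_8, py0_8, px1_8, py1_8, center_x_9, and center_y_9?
center_x_1 = 132; center_y_1 = 292; radius_1 = 72; px0_2 = 364; py0_2 = 296; px1_2 = 440; px1_3 = 168; py1_3 = 264; center_x_4 = 392; center_y_4 = 96; radius_4 = 72; center_x_5 = 428; center_y_5 = 432; radius_5 = 28; px1_6 = 240; py1_6 = 288; center_x_7 = 144; center_y_7 = 68; radius_7 = 48; px0_8 = 168; py0_8 = 380; px1_8 = 252; py1_8 = 512; center_x_9 = 344; center_y_9 = 156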